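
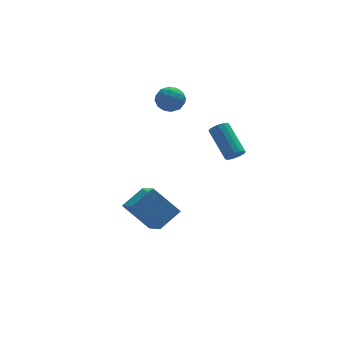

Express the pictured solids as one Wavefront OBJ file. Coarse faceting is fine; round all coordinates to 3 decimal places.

v -2.379 0.65 -5.116
v -2.214 -1.086 -4.021
v -3.673 1.477 -3.612
v -3.508 -0.26 -2.516
v -1.092 1.26 -4.344
v -0.927 -0.477 -3.248
v -2.386 2.086 -2.839
v -2.221 0.35 -1.744
v -1.256 3.728 3.03
v -0.756 4.076 2.363
v -0.044 3.224 3.677
v 0.456 3.572 3.01
v 0.036 4.121 3.593
v -0.713 4.432 3.193
v -0.087 2.868 2.847
v -0.836 3.179 2.447
v -0.033 3.545 2.25
v 0.043 4.319 2.711
v -0.843 2.981 3.329
v -0.767 3.755 3.79
v -1.112 3.946 2.64
v 0.312 3.354 3.4
v 0.065 3.676 3.743
v 0.36 3.881 3.351
v -1.088 4.155 3.128
v -0.793 4.36 2.736
v -0.328 4.386 3.459
v -0.007 2.94 3.304
v 0.288 3.145 2.912
v -1.16 3.419 2.689
v -0.865 3.624 2.297
v -0.472 2.914 2.581
v -0.393 3.839 2.181
v 0.319 3.543 2.561
v 0 3.129 2.465
v -0.44 3.312 2.23
v -0.349 4.294 2.452
v 0.364 3.998 2.832
v 0.117 4.32 3.175
v -0.324 4.503 2.94
v 0.076 3.982 2.385
v -1.164 3.302 3.208
v -0.451 3.006 3.588
v -0.476 2.797 3.1
v -0.917 2.98 2.865
v -1.119 3.757 3.479
v -0.407 3.461 3.859
v -0.36 3.988 3.81
v -0.8 4.171 3.575
v -0.876 3.318 3.655
v 1.497 -2.328 1.894
v 2.048 -2.321 2.076
v 1.614 -0.704 3.327
v 1.063 -0.712 3.146
v 2.042 -2.138 1.838
v 1.608 -0.521 3.089
v 1.89 -2.006 1.615
v 1.456 -0.39 2.866
v 1.633 -1.961 1.467
v 1.198 -0.344 2.718
v 1.339 -2.014 1.433
v 0.905 -0.397 2.684
v 1.088 -2.151 1.524
v 0.654 -0.535 2.775
v 0.946 -2.336 1.713
v 0.512 -0.719 2.964
v 0.952 -2.519 1.951
v 0.518 -0.902 3.202
v 1.104 -2.65 2.174
v 0.67 -1.034 3.425
v 1.362 -2.696 2.322
v 0.927 -1.079 3.573
v 1.655 -2.643 2.356
v 1.221 -1.026 3.607
v 1.906 -2.505 2.265
v 1.472 -0.889 3.516
f 2 4 1
f 5 2 1
f 1 4 3
f 3 5 1
f 2 8 4
f 6 2 5
f 6 8 2
f 4 8 3
f 7 5 3
f 3 8 7
f 7 6 5
f 8 6 7
f 9 46 25
f 46 20 49
f 25 49 14
f 46 49 25
f 9 25 21
f 25 14 26
f 21 26 10
f 25 26 21
f 9 21 30
f 21 10 31
f 30 31 16
f 21 31 30
f 9 30 42
f 30 16 45
f 42 45 19
f 30 45 42
f 9 42 46
f 42 19 50
f 46 50 20
f 42 50 46
f 10 26 37
f 26 14 40
f 37 40 18
f 26 40 37
f 14 49 27
f 49 20 48
f 27 48 13
f 49 48 27
f 20 50 47
f 50 19 43
f 47 43 11
f 50 43 47
f 19 45 44
f 45 16 32
f 44 32 15
f 45 32 44
f 16 31 36
f 31 10 33
f 36 33 17
f 31 33 36
f 12 38 24
f 38 18 39
f 24 39 13
f 38 39 24
f 12 24 22
f 24 13 23
f 22 23 11
f 24 23 22
f 12 22 29
f 22 11 28
f 29 28 15
f 22 28 29
f 12 29 34
f 29 15 35
f 34 35 17
f 29 35 34
f 12 34 38
f 34 17 41
f 38 41 18
f 34 41 38
f 13 39 27
f 39 18 40
f 27 40 14
f 39 40 27
f 11 23 47
f 23 13 48
f 47 48 20
f 23 48 47
f 15 28 44
f 28 11 43
f 44 43 19
f 28 43 44
f 17 35 36
f 35 15 32
f 36 32 16
f 35 32 36
f 18 41 37
f 41 17 33
f 37 33 10
f 41 33 37
f 52 51 55
f 52 55 53
f 53 55 56
f 53 56 54
f 55 51 57
f 55 57 56
f 56 57 58
f 56 58 54
f 57 51 59
f 57 59 58
f 58 59 60
f 58 60 54
f 59 51 61
f 59 61 60
f 60 61 62
f 60 62 54
f 61 51 63
f 61 63 62
f 62 63 64
f 62 64 54
f 63 51 65
f 63 65 64
f 64 65 66
f 64 66 54
f 65 51 67
f 65 67 66
f 66 67 68
f 66 68 54
f 67 51 69
f 67 69 68
f 68 69 70
f 68 70 54
f 69 51 71
f 69 71 70
f 70 71 72
f 70 72 54
f 71 51 73
f 71 73 72
f 72 73 74
f 72 74 54
f 73 51 75
f 73 75 74
f 74 75 76
f 74 76 54
f 75 51 52
f 75 52 76
f 76 52 53
f 76 53 54



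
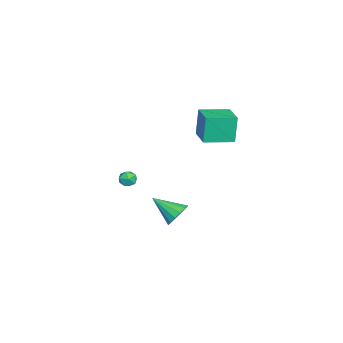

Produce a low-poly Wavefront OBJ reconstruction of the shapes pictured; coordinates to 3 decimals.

v -2.115 1.06 -4.365
v -1.472 1.353 -3.686
v -2.485 -0.66 -3.275
v -1.918 1.543 -3.536
v -2.416 1.605 -3.608
v -2.834 1.52 -3.883
v -3.059 1.312 -4.288
v -3.031 1.037 -4.713
v -2.758 0.768 -5.045
v -2.312 0.577 -5.195
v -1.814 0.515 -5.122
v -1.396 0.6 -4.847
v -1.171 0.808 -4.443
v -1.199 1.083 -4.018
v -2.446 2.071 2.823
v -2.749 2.151 4.717
v -3.273 3.814 2.617
v -3.575 3.894 4.512
v -0.825 2.866 3.048
v -1.127 2.946 4.943
v -1.651 4.609 2.843
v -1.954 4.689 4.737
v -3.434 -1.876 -2.308
v -3.091 -1.826 -1.732
v -2.989 -2.854 -2.488
v -2.646 -2.804 -1.912
v -3.315 -2.878 -1.9
v -3.589 -2.274 -1.788
v -2.491 -2.406 -2.432
v -2.765 -1.802 -2.32
v -2.508 -2.153 -1.808
v -3.017 -2.446 -1.479
v -3.063 -2.234 -2.741
v -3.572 -2.527 -2.412
f 2 1 4
f 2 4 3
f 4 1 5
f 4 5 3
f 5 1 6
f 5 6 3
f 6 1 7
f 6 7 3
f 7 1 8
f 7 8 3
f 8 1 9
f 8 9 3
f 9 1 10
f 9 10 3
f 10 1 11
f 10 11 3
f 11 1 12
f 11 12 3
f 12 1 13
f 12 13 3
f 13 1 14
f 13 14 3
f 14 1 2
f 14 2 3
f 16 18 15
f 19 16 15
f 15 18 17
f 17 19 15
f 16 22 18
f 20 16 19
f 20 22 16
f 18 22 17
f 21 19 17
f 17 22 21
f 21 20 19
f 22 20 21
f 23 34 28
f 23 28 24
f 23 24 30
f 23 30 33
f 23 33 34
f 24 28 32
f 28 34 27
f 34 33 25
f 33 30 29
f 30 24 31
f 26 32 27
f 26 27 25
f 26 25 29
f 26 29 31
f 26 31 32
f 27 32 28
f 25 27 34
f 29 25 33
f 31 29 30
f 32 31 24



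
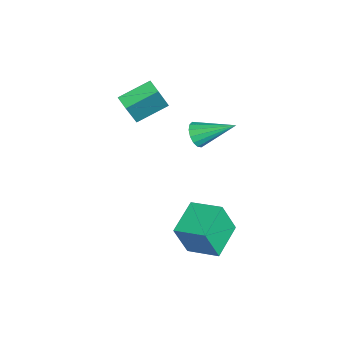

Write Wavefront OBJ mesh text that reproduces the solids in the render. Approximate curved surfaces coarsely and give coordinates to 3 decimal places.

v -1.072 -1.012 -1.017
v -0.771 -1.38 -0.424
v -0.848 0.872 0.037
v -0.465 -1.288 -0.652
v -0.321 -1.122 -0.979
v -0.378 -0.927 -1.316
v -0.621 -0.754 -1.572
v -0.985 -0.651 -1.68
v -1.372 -0.644 -1.611
v -1.679 -0.736 -1.382
v -1.823 -0.901 -1.055
v -1.765 -1.097 -0.719
v -1.522 -1.269 -0.462
v -1.159 -1.373 -0.354
v 2.399 -0.361 -4.538
v 2.666 -0.993 -2.756
v 3.088 1.154 -4.105
v 3.356 0.522 -2.322
v 4.164 -1.022 -5.038
v 4.432 -1.654 -3.255
v 4.854 0.493 -4.604
v 5.121 -0.139 -2.822
v -1.126 -4.287 0.45
v -0.391 -4.707 2.107
v -1.893 -2.822 1.162
v -1.158 -3.243 2.819
v -0.442 -3.837 0.261
v 0.293 -4.258 1.918
v -1.209 -2.373 0.973
v -0.474 -2.793 2.63
f 2 1 4
f 2 4 3
f 4 1 5
f 4 5 3
f 5 1 6
f 5 6 3
f 6 1 7
f 6 7 3
f 7 1 8
f 7 8 3
f 8 1 9
f 8 9 3
f 9 1 10
f 9 10 3
f 10 1 11
f 10 11 3
f 11 1 12
f 11 12 3
f 12 1 13
f 12 13 3
f 13 1 14
f 13 14 3
f 14 1 2
f 14 2 3
f 16 18 15
f 19 16 15
f 15 18 17
f 17 19 15
f 16 22 18
f 20 16 19
f 20 22 16
f 18 22 17
f 21 19 17
f 17 22 21
f 21 20 19
f 22 20 21
f 24 26 23
f 27 24 23
f 23 26 25
f 25 27 23
f 24 30 26
f 28 24 27
f 28 30 24
f 26 30 25
f 29 27 25
f 25 30 29
f 29 28 27
f 30 28 29



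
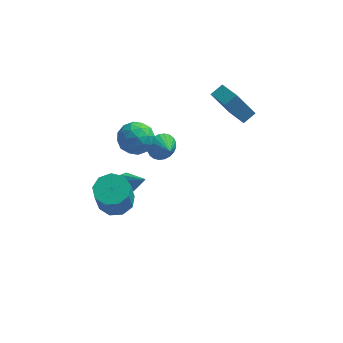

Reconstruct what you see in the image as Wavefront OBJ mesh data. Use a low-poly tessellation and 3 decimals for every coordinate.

v -3.413 -2.686 -0.41
v -2.4 -3.039 -0.536
v -2.454 -3.906 1.464
v -3.467 -3.554 1.59
v -2.397 -2.361 -0.242
v -2.45 -3.229 1.758
v -2.87 -1.836 -0.026
v -2.923 -2.703 1.973
v -3.596 -1.708 0.01
v -3.65 -2.576 2.009
v -4.238 -2.038 -0.15
v -4.291 -2.906 1.849
v -4.493 -2.672 -0.432
v -4.546 -3.539 1.567
v -4.243 -3.312 -0.703
v -4.297 -4.179 1.296
v -3.605 -3.659 -0.837
v -3.659 -4.527 1.162
v -2.878 -3.551 -0.771
v -2.931 -4.419 1.228
v -1.652 3.051 -1.073
v -1.276 3.677 -0.481
v -1.048 2.229 -0.587
v -1.573 3.57 -0.293
v -1.881 3.384 -0.224
v -2.155 3.147 -0.284
v -2.352 2.896 -0.464
v -2.442 2.668 -0.737
v -2.413 2.498 -1.061
v -2.267 2.413 -1.387
v -2.028 2.425 -1.664
v -1.732 2.532 -1.852
v -1.424 2.718 -1.921
v -1.15 2.955 -1.861
v -0.953 3.206 -1.681
v -0.862 3.434 -1.408
v -0.892 3.603 -1.085
v -1.037 3.689 -0.759
v -3.783 0.467 2.67
v -3.304 1.255 1.973
v -2.156 -0.455 2.747
v -1.677 0.333 2.05
v -1.976 0.622 3.13
v -2.981 1.191 3.082
v -2.479 -0.391 1.638
v -3.484 0.178 1.59
v -2.497 0.725 1.335
v -2.186 1.351 2.257
v -3.274 -0.551 2.463
v -2.963 0.075 3.385
v -3.686 0.942 2.314
v -1.774 -0.142 2.406
v -1.95 0.028 3.04
v -1.668 0.491 2.63
v -3.497 0.904 2.966
v -3.215 1.368 2.556
v -2.435 0.995 3.236
v -2.245 -0.568 2.164
v -1.963 -0.104 1.754
v -3.792 0.309 2.09
v -3.51 0.772 1.68
v -3.025 -0.195 1.484
v -2.93 1.093 1.53
v -1.974 0.552 1.576
v -2.445 0.126 1.333
v -3.036 0.461 1.305
v -2.748 1.461 2.072
v -1.791 0.92 2.117
v -1.967 1.089 2.752
v -2.558 1.424 2.723
v -2.274 1.15 1.697
v -3.669 -0.12 2.603
v -2.712 -0.661 2.648
v -2.902 -0.624 1.997
v -3.493 -0.289 1.968
v -3.486 0.248 3.144
v -2.53 -0.293 3.19
v -2.424 0.339 3.415
v -3.015 0.674 3.387
v -3.186 -0.35 3.023
v 2.033 2.889 3.675
v 2.637 3.479 4.11
v 1.043 4.227 3.238
v 1.648 4.816 3.673
v 3.112 3.104 1.887
v 3.717 3.693 2.322
v 2.123 4.441 1.45
v 2.727 5.031 1.885
v -3.499 1.599 -3.457
v -3.18 1.192 -3.957
v -2.281 0.841 -2.063
v -2.95 1.626 -3.922
v -2.977 2.048 -3.669
v -3.249 2.259 -3.316
v -3.637 2.162 -3.03
v -3.961 1.801 -2.943
v -4.069 1.346 -3.096
v -3.91 1.009 -3.418
v -3.559 0.948 -3.759
f 2 1 5
f 2 5 3
f 3 5 6
f 3 6 4
f 5 1 7
f 5 7 6
f 6 7 8
f 6 8 4
f 7 1 9
f 7 9 8
f 8 9 10
f 8 10 4
f 9 1 11
f 9 11 10
f 10 11 12
f 10 12 4
f 11 1 13
f 11 13 12
f 12 13 14
f 12 14 4
f 13 1 15
f 13 15 14
f 14 15 16
f 14 16 4
f 15 1 17
f 15 17 16
f 16 17 18
f 16 18 4
f 17 1 19
f 17 19 18
f 18 19 20
f 18 20 4
f 19 1 2
f 19 2 20
f 20 2 3
f 20 3 4
f 22 21 24
f 22 24 23
f 24 21 25
f 24 25 23
f 25 21 26
f 25 26 23
f 26 21 27
f 26 27 23
f 27 21 28
f 27 28 23
f 28 21 29
f 28 29 23
f 29 21 30
f 29 30 23
f 30 21 31
f 30 31 23
f 31 21 32
f 31 32 23
f 32 21 33
f 32 33 23
f 33 21 34
f 33 34 23
f 34 21 35
f 34 35 23
f 35 21 36
f 35 36 23
f 36 21 37
f 36 37 23
f 37 21 38
f 37 38 23
f 38 21 22
f 38 22 23
f 39 76 55
f 76 50 79
f 55 79 44
f 76 79 55
f 39 55 51
f 55 44 56
f 51 56 40
f 55 56 51
f 39 51 60
f 51 40 61
f 60 61 46
f 51 61 60
f 39 60 72
f 60 46 75
f 72 75 49
f 60 75 72
f 39 72 76
f 72 49 80
f 76 80 50
f 72 80 76
f 40 56 67
f 56 44 70
f 67 70 48
f 56 70 67
f 44 79 57
f 79 50 78
f 57 78 43
f 79 78 57
f 50 80 77
f 80 49 73
f 77 73 41
f 80 73 77
f 49 75 74
f 75 46 62
f 74 62 45
f 75 62 74
f 46 61 66
f 61 40 63
f 66 63 47
f 61 63 66
f 42 68 54
f 68 48 69
f 54 69 43
f 68 69 54
f 42 54 52
f 54 43 53
f 52 53 41
f 54 53 52
f 42 52 59
f 52 41 58
f 59 58 45
f 52 58 59
f 42 59 64
f 59 45 65
f 64 65 47
f 59 65 64
f 42 64 68
f 64 47 71
f 68 71 48
f 64 71 68
f 43 69 57
f 69 48 70
f 57 70 44
f 69 70 57
f 41 53 77
f 53 43 78
f 77 78 50
f 53 78 77
f 45 58 74
f 58 41 73
f 74 73 49
f 58 73 74
f 47 65 66
f 65 45 62
f 66 62 46
f 65 62 66
f 48 71 67
f 71 47 63
f 67 63 40
f 71 63 67
f 82 84 81
f 85 82 81
f 81 84 83
f 83 85 81
f 82 88 84
f 86 82 85
f 86 88 82
f 84 88 83
f 87 85 83
f 83 88 87
f 87 86 85
f 88 86 87
f 90 89 92
f 90 92 91
f 92 89 93
f 92 93 91
f 93 89 94
f 93 94 91
f 94 89 95
f 94 95 91
f 95 89 96
f 95 96 91
f 96 89 97
f 96 97 91
f 97 89 98
f 97 98 91
f 98 89 99
f 98 99 91
f 99 89 90
f 99 90 91



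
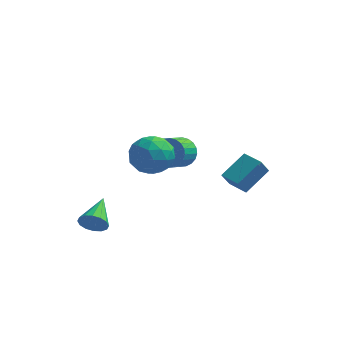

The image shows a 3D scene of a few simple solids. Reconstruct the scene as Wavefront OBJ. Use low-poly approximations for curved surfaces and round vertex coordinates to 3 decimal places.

v -3.653 -3.316 -3.318
v -3.314 -3.093 -3.985
v -3.647 -1.544 -2.722
v -3.711 -3.068 -4.055
v -4.092 -3.109 -3.929
v -4.356 -3.206 -3.639
v -4.431 -3.332 -3.263
v -4.297 -3.454 -2.901
v -3.991 -3.539 -2.652
v -3.595 -3.564 -2.581
v -3.214 -3.523 -2.708
v -2.95 -3.426 -2.998
v -2.875 -3.3 -3.374
v -3.008 -3.178 -3.735
v 1.5 1.646 -2.317
v 2.379 2.877 -1.378
v 1.824 2.083 -3.192
v 2.702 3.313 -2.253
v 2.498 0.927 -2.307
v 3.376 2.157 -1.368
v 2.821 1.363 -3.182
v 3.7 2.594 -2.243
v -0.477 1.355 -0.741
v 0.098 1.506 -0.065
v -0.268 0.476 0.476
v -0.843 0.325 -0.199
v -0.19 1.67 0.052
v -0.555 0.64 0.593
v -0.521 1.786 0.048
v -0.887 0.755 0.59
v -0.846 1.836 -0.075
v -1.212 0.806 0.466
v -1.115 1.813 -0.3
v -1.48 0.783 0.241
v -1.286 1.72 -0.592
v -1.652 0.69 -0.051
v -1.335 1.572 -0.907
v -1.7 0.542 -0.365
v -1.253 1.391 -1.196
v -1.618 0.36 -0.655
v -1.052 1.204 -1.416
v -1.418 0.174 -0.875
v -0.765 1.04 -1.533
v -1.13 0.01 -0.992
v -0.433 0.925 -1.53
v -0.799 -0.106 -0.988
v -0.108 0.874 -1.406
v -0.474 -0.156 -0.865
v 0.16 0.897 -1.181
v -0.205 -0.133 -0.64
v 0.332 0.99 -0.889
v -0.034 -0.04 -0.348
v 0.38 1.138 -0.575
v 0.015 0.108 -0.033
v 0.298 1.32 -0.285
v -0.067 0.289 0.256
v -2.02 -2.064 0.732
v -1.058 -1.437 0.427
v -1.002 -2.963 2.093
v -0.04 -2.336 1.788
v -0.96 -1.797 2.313
v -1.589 -1.241 1.472
v -0.471 -3.159 1.048
v -1.1 -2.603 0.207
v -0.101 -2.113 0.623
v -0.403 -1.271 1.405
v -1.657 -3.129 1.115
v -1.959 -2.287 1.897
v -1.628 -1.672 0.46
v -0.432 -2.728 2.06
v -0.973 -2.412 2.369
v -0.407 -2.043 2.19
v -1.94 -1.556 1.074
v -1.375 -1.188 0.895
v -1.317 -1.399 2.004
v -0.685 -3.212 1.625
v -0.12 -2.844 1.446
v -1.653 -2.357 0.33
v -1.087 -1.988 0.151
v -0.743 -3.001 0.516
v -0.5 -1.7 0.396
v 0.098 -2.229 1.196
v -0.155 -2.713 0.761
v -0.525 -2.386 0.266
v -0.678 -1.205 0.856
v -0.08 -1.734 1.656
v -0.62 -1.417 1.964
v -0.99 -1.09 1.47
v -0.115 -1.603 0.971
v -1.98 -2.666 0.864
v -1.382 -3.195 1.664
v -1.07 -3.31 1.05
v -1.44 -2.983 0.556
v -2.158 -2.171 1.324
v -1.56 -2.7 2.124
v -1.535 -2.014 2.254
v -1.905 -1.687 1.759
v -1.945 -2.797 1.549
f 2 1 4
f 2 4 3
f 4 1 5
f 4 5 3
f 5 1 6
f 5 6 3
f 6 1 7
f 6 7 3
f 7 1 8
f 7 8 3
f 8 1 9
f 8 9 3
f 9 1 10
f 9 10 3
f 10 1 11
f 10 11 3
f 11 1 12
f 11 12 3
f 12 1 13
f 12 13 3
f 13 1 14
f 13 14 3
f 14 1 2
f 14 2 3
f 16 18 15
f 19 16 15
f 15 18 17
f 17 19 15
f 16 22 18
f 20 16 19
f 20 22 16
f 18 22 17
f 21 19 17
f 17 22 21
f 21 20 19
f 22 20 21
f 24 23 27
f 24 27 25
f 25 27 28
f 25 28 26
f 27 23 29
f 27 29 28
f 28 29 30
f 28 30 26
f 29 23 31
f 29 31 30
f 30 31 32
f 30 32 26
f 31 23 33
f 31 33 32
f 32 33 34
f 32 34 26
f 33 23 35
f 33 35 34
f 34 35 36
f 34 36 26
f 35 23 37
f 35 37 36
f 36 37 38
f 36 38 26
f 37 23 39
f 37 39 38
f 38 39 40
f 38 40 26
f 39 23 41
f 39 41 40
f 40 41 42
f 40 42 26
f 41 23 43
f 41 43 42
f 42 43 44
f 42 44 26
f 43 23 45
f 43 45 44
f 44 45 46
f 44 46 26
f 45 23 47
f 45 47 46
f 46 47 48
f 46 48 26
f 47 23 49
f 47 49 48
f 48 49 50
f 48 50 26
f 49 23 51
f 49 51 50
f 50 51 52
f 50 52 26
f 51 23 53
f 51 53 52
f 52 53 54
f 52 54 26
f 53 23 55
f 53 55 54
f 54 55 56
f 54 56 26
f 55 23 24
f 55 24 56
f 56 24 25
f 56 25 26
f 57 94 73
f 94 68 97
f 73 97 62
f 94 97 73
f 57 73 69
f 73 62 74
f 69 74 58
f 73 74 69
f 57 69 78
f 69 58 79
f 78 79 64
f 69 79 78
f 57 78 90
f 78 64 93
f 90 93 67
f 78 93 90
f 57 90 94
f 90 67 98
f 94 98 68
f 90 98 94
f 58 74 85
f 74 62 88
f 85 88 66
f 74 88 85
f 62 97 75
f 97 68 96
f 75 96 61
f 97 96 75
f 68 98 95
f 98 67 91
f 95 91 59
f 98 91 95
f 67 93 92
f 93 64 80
f 92 80 63
f 93 80 92
f 64 79 84
f 79 58 81
f 84 81 65
f 79 81 84
f 60 86 72
f 86 66 87
f 72 87 61
f 86 87 72
f 60 72 70
f 72 61 71
f 70 71 59
f 72 71 70
f 60 70 77
f 70 59 76
f 77 76 63
f 70 76 77
f 60 77 82
f 77 63 83
f 82 83 65
f 77 83 82
f 60 82 86
f 82 65 89
f 86 89 66
f 82 89 86
f 61 87 75
f 87 66 88
f 75 88 62
f 87 88 75
f 59 71 95
f 71 61 96
f 95 96 68
f 71 96 95
f 63 76 92
f 76 59 91
f 92 91 67
f 76 91 92
f 65 83 84
f 83 63 80
f 84 80 64
f 83 80 84
f 66 89 85
f 89 65 81
f 85 81 58
f 89 81 85



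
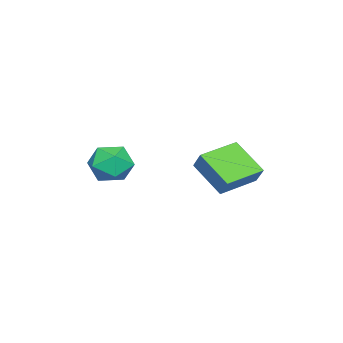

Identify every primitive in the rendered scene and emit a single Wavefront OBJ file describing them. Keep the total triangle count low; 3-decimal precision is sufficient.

v 1.492 3.526 -5.088
v 0.845 2.079 -3.969
v -0.155 4.459 -4.833
v -0.801 3.013 -3.714
v 1.881 3.987 -4.266
v 1.235 2.541 -3.147
v 0.235 4.921 -4.011
v -0.412 3.474 -2.892
v 1.47 -0.52 -3.907
v 2.315 0.112 -3.663
v 2.505 -1.932 -3.837
v 3.35 -1.3 -3.593
v 2.55 -1.436 -2.876
v 1.91 -0.563 -2.919
v 2.91 -1.257 -4.581
v 2.27 -0.384 -4.624
v 3.205 -0.343 -4.079
v 2.982 -0.454 -3.025
v 1.838 -1.366 -4.475
v 1.615 -1.477 -3.421
f 2 4 1
f 5 2 1
f 1 4 3
f 3 5 1
f 2 8 4
f 6 2 5
f 6 8 2
f 4 8 3
f 7 5 3
f 3 8 7
f 7 6 5
f 8 6 7
f 9 20 14
f 9 14 10
f 9 10 16
f 9 16 19
f 9 19 20
f 10 14 18
f 14 20 13
f 20 19 11
f 19 16 15
f 16 10 17
f 12 18 13
f 12 13 11
f 12 11 15
f 12 15 17
f 12 17 18
f 13 18 14
f 11 13 20
f 15 11 19
f 17 15 16
f 18 17 10



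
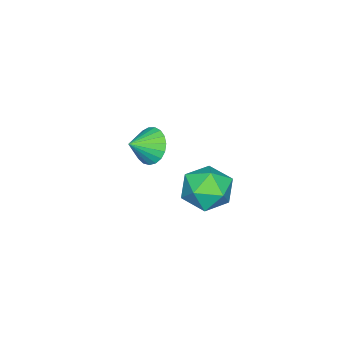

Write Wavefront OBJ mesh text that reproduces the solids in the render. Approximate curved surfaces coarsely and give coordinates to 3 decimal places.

v -3.996 -2.079 0.473
v -3.507 -2.162 -0.384
v -3.004 -2.581 1.087
v -3.395 -1.786 -0.258
v -3.387 -1.462 -0.005
v -3.485 -1.243 0.33
v -3.67 -1.17 0.69
v -3.912 -1.253 1.012
v -4.169 -1.48 1.241
v -4.395 -1.81 1.337
v -4.553 -2.186 1.284
v -4.614 -2.544 1.09
v -4.568 -2.822 0.79
v -4.424 -2.971 0.434
v -4.205 -2.966 0.086
v -3.95 -2.808 -0.196
v -3.703 -2.523 -0.362
v 0.511 3.911 3.039
v 0.905 3.307 2.108
v -0.785 2.553 3.372
v -0.391 1.949 2.441
v 0.282 2.054 3.402
v 1.082 2.893 3.196
v -0.962 2.967 2.284
v -0.162 3.806 2.078
v -0.006 2.724 1.641
v 0.763 2.159 2.332
v -0.643 3.701 3.148
v 0.126 3.136 3.839
f 2 1 4
f 2 4 3
f 4 1 5
f 4 5 3
f 5 1 6
f 5 6 3
f 6 1 7
f 6 7 3
f 7 1 8
f 7 8 3
f 8 1 9
f 8 9 3
f 9 1 10
f 9 10 3
f 10 1 11
f 10 11 3
f 11 1 12
f 11 12 3
f 12 1 13
f 12 13 3
f 13 1 14
f 13 14 3
f 14 1 15
f 14 15 3
f 15 1 16
f 15 16 3
f 16 1 17
f 16 17 3
f 17 1 2
f 17 2 3
f 18 29 23
f 18 23 19
f 18 19 25
f 18 25 28
f 18 28 29
f 19 23 27
f 23 29 22
f 29 28 20
f 28 25 24
f 25 19 26
f 21 27 22
f 21 22 20
f 21 20 24
f 21 24 26
f 21 26 27
f 22 27 23
f 20 22 29
f 24 20 28
f 26 24 25
f 27 26 19



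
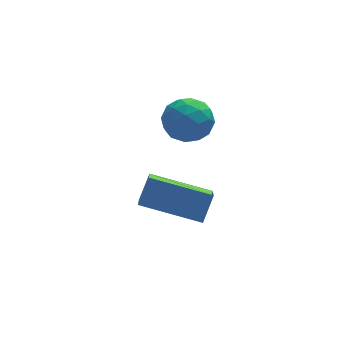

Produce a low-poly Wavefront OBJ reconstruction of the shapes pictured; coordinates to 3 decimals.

v -0.627 -1.747 1.681
v 0.205 -1.575 1.747
v -0.425 -2.965 2.293
v 0.407 -2.793 2.359
v -0.157 -2.355 2.824
v -0.281 -1.603 2.446
v 0.061 -2.937 1.594
v -0.063 -2.185 1.216
v 0.63 -2.311 1.694
v 0.495 -1.952 2.454
v -0.715 -2.588 1.586
v -0.85 -2.229 2.346
v -0.229 -1.554 1.66
v 0.009 -2.986 2.38
v -0.323 -2.728 2.653
v 0.166 -2.628 2.692
v -0.514 -1.57 2.071
v -0.026 -1.469 2.11
v -0.238 -1.928 2.743
v -0.194 -3.071 1.93
v 0.294 -2.97 1.969
v -0.386 -1.912 1.348
v 0.103 -1.812 1.387
v 0.018 -2.612 1.297
v 0.51 -1.886 1.668
v 0.629 -2.602 2.028
v 0.426 -2.687 1.578
v 0.352 -2.244 1.356
v 0.431 -1.675 2.114
v 0.55 -2.39 2.474
v 0.218 -2.133 2.748
v 0.145 -1.691 2.525
v 0.681 -2.107 2.083
v -0.77 -2.15 1.566
v -0.651 -2.865 1.926
v -0.365 -2.849 1.515
v -0.438 -2.407 1.292
v -0.849 -1.938 2.012
v -0.73 -2.654 2.372
v -0.572 -2.296 2.684
v -0.646 -1.853 2.462
v -0.901 -2.433 1.957
v -1.587 -2.05 -1.655
v -1.894 -3.19 -0.814
v -1.131 -1.591 -0.866
v -1.438 -2.731 -0.025
v 0.178 -2.909 -2.175
v -0.129 -4.049 -1.334
v 0.634 -2.45 -1.386
v 0.327 -3.59 -0.545
f 1 38 17
f 38 12 41
f 17 41 6
f 38 41 17
f 1 17 13
f 17 6 18
f 13 18 2
f 17 18 13
f 1 13 22
f 13 2 23
f 22 23 8
f 13 23 22
f 1 22 34
f 22 8 37
f 34 37 11
f 22 37 34
f 1 34 38
f 34 11 42
f 38 42 12
f 34 42 38
f 2 18 29
f 18 6 32
f 29 32 10
f 18 32 29
f 6 41 19
f 41 12 40
f 19 40 5
f 41 40 19
f 12 42 39
f 42 11 35
f 39 35 3
f 42 35 39
f 11 37 36
f 37 8 24
f 36 24 7
f 37 24 36
f 8 23 28
f 23 2 25
f 28 25 9
f 23 25 28
f 4 30 16
f 30 10 31
f 16 31 5
f 30 31 16
f 4 16 14
f 16 5 15
f 14 15 3
f 16 15 14
f 4 14 21
f 14 3 20
f 21 20 7
f 14 20 21
f 4 21 26
f 21 7 27
f 26 27 9
f 21 27 26
f 4 26 30
f 26 9 33
f 30 33 10
f 26 33 30
f 5 31 19
f 31 10 32
f 19 32 6
f 31 32 19
f 3 15 39
f 15 5 40
f 39 40 12
f 15 40 39
f 7 20 36
f 20 3 35
f 36 35 11
f 20 35 36
f 9 27 28
f 27 7 24
f 28 24 8
f 27 24 28
f 10 33 29
f 33 9 25
f 29 25 2
f 33 25 29
f 44 46 43
f 47 44 43
f 43 46 45
f 45 47 43
f 44 50 46
f 48 44 47
f 48 50 44
f 46 50 45
f 49 47 45
f 45 50 49
f 49 48 47
f 50 48 49



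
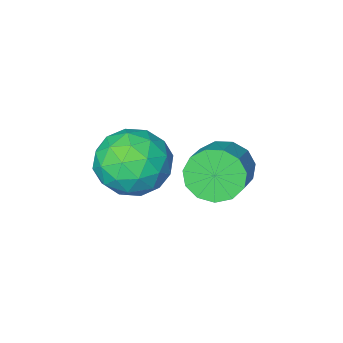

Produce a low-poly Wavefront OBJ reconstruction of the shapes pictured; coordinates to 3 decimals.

v 1.297 -0.079 -0.582
v 1.972 -0.162 0.327
v 0.248 -1.438 0.073
v 0.923 -1.521 0.982
v 0.265 -0.605 0.844
v 0.914 0.235 0.439
v 1.306 -1.835 -0.039
v 1.955 -0.995 -0.444
v 1.977 -1.247 0.663
v 1.334 -0.487 1.209
v 0.886 -1.113 -0.809
v 0.243 -0.353 -0.263
v 1.727 -0.002 -0.185
v 0.493 -1.598 0.585
v 0.107 -1.06 0.504
v 0.503 -1.109 1.039
v 1.105 0.232 -0.119
v 1.502 0.183 0.415
v 0.499 -0.077 0.719
v 0.718 -1.783 -0.015
v 1.115 -1.832 0.519
v 1.717 -0.491 -0.639
v 2.113 -0.54 -0.104
v 1.721 -1.523 -0.319
v 2.127 -0.688 0.547
v 1.51 -1.486 0.932
v 1.735 -1.671 0.331
v 2.116 -1.178 0.093
v 1.749 -0.241 0.868
v 1.132 -1.039 1.253
v 0.745 -0.501 1.172
v 1.127 -0.008 0.934
v 1.752 -0.879 1.065
v 1.088 -0.561 -0.853
v 0.471 -1.359 -0.468
v 1.093 -1.592 -0.534
v 1.475 -1.099 -0.772
v 0.71 -0.114 -0.532
v 0.093 -0.912 -0.147
v 0.104 -0.422 0.307
v 0.485 0.071 0.069
v 0.468 -0.721 -0.665
v -0.541 1.054 0.65
v 0.105 0.697 0.269
v 0.907 1.51 0.869
v 0.261 1.866 1.25
v -0.038 1.044 -0.01
v 0.764 1.857 0.59
v -0.341 1.394 -0.08
v 0.462 2.207 0.52
v -0.707 1.636 0.082
v 0.095 2.449 0.682
v -1.02 1.693 0.425
v -0.218 2.506 1.025
v -1.182 1.547 0.839
v -0.379 2.359 1.439
v -1.14 1.244 1.193
v -0.337 2.057 1.793
v -0.908 0.881 1.374
v -0.105 1.694 1.974
v -0.559 0.573 1.326
v 0.243 1.385 1.926
v -0.205 0.417 1.063
v 0.597 1.23 1.663
v 0.042 0.464 0.669
v 0.845 1.276 1.269
f 1 38 17
f 38 12 41
f 17 41 6
f 38 41 17
f 1 17 13
f 17 6 18
f 13 18 2
f 17 18 13
f 1 13 22
f 13 2 23
f 22 23 8
f 13 23 22
f 1 22 34
f 22 8 37
f 34 37 11
f 22 37 34
f 1 34 38
f 34 11 42
f 38 42 12
f 34 42 38
f 2 18 29
f 18 6 32
f 29 32 10
f 18 32 29
f 6 41 19
f 41 12 40
f 19 40 5
f 41 40 19
f 12 42 39
f 42 11 35
f 39 35 3
f 42 35 39
f 11 37 36
f 37 8 24
f 36 24 7
f 37 24 36
f 8 23 28
f 23 2 25
f 28 25 9
f 23 25 28
f 4 30 16
f 30 10 31
f 16 31 5
f 30 31 16
f 4 16 14
f 16 5 15
f 14 15 3
f 16 15 14
f 4 14 21
f 14 3 20
f 21 20 7
f 14 20 21
f 4 21 26
f 21 7 27
f 26 27 9
f 21 27 26
f 4 26 30
f 26 9 33
f 30 33 10
f 26 33 30
f 5 31 19
f 31 10 32
f 19 32 6
f 31 32 19
f 3 15 39
f 15 5 40
f 39 40 12
f 15 40 39
f 7 20 36
f 20 3 35
f 36 35 11
f 20 35 36
f 9 27 28
f 27 7 24
f 28 24 8
f 27 24 28
f 10 33 29
f 33 9 25
f 29 25 2
f 33 25 29
f 44 43 47
f 44 47 45
f 45 47 48
f 45 48 46
f 47 43 49
f 47 49 48
f 48 49 50
f 48 50 46
f 49 43 51
f 49 51 50
f 50 51 52
f 50 52 46
f 51 43 53
f 51 53 52
f 52 53 54
f 52 54 46
f 53 43 55
f 53 55 54
f 54 55 56
f 54 56 46
f 55 43 57
f 55 57 56
f 56 57 58
f 56 58 46
f 57 43 59
f 57 59 58
f 58 59 60
f 58 60 46
f 59 43 61
f 59 61 60
f 60 61 62
f 60 62 46
f 61 43 63
f 61 63 62
f 62 63 64
f 62 64 46
f 63 43 65
f 63 65 64
f 64 65 66
f 64 66 46
f 65 43 44
f 65 44 66
f 66 44 45
f 66 45 46



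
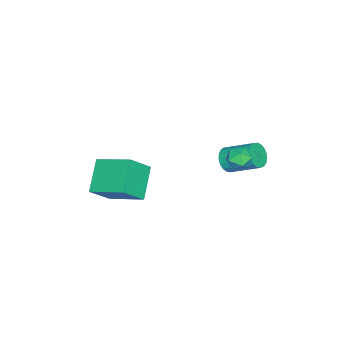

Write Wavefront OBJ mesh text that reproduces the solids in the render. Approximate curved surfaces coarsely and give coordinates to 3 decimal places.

v 0.383 -3.655 -2.44
v 0.621 -1.819 -1.657
v 1.849 -3.385 -3.519
v 2.087 -1.549 -2.735
v 1.313 -4.251 -1.325
v 1.551 -2.415 -0.541
v 2.779 -3.981 -2.403
v 3.017 -2.145 -1.62
v -0.425 1.573 -0.846
v -0.139 1.249 -0.308
v -0.09 2.743 0.565
v -0.375 3.067 0.026
v 0.091 1.33 -0.458
v 0.141 2.823 0.414
v 0.233 1.452 -0.676
v 0.282 2.945 0.197
v 0.261 1.596 -0.923
v 0.31 3.089 -0.05
v 0.17 1.735 -1.156
v 0.219 3.228 -0.284
v -0.023 1.847 -1.337
v 0.026 3.34 -0.464
v -0.286 1.911 -1.432
v -0.237 3.404 -0.559
v -0.573 1.917 -1.426
v -0.524 3.41 -0.553
v -0.834 1.864 -1.32
v -0.785 3.357 -0.447
v -1.024 1.76 -1.132
v -0.975 3.253 -0.259
v -1.111 1.624 -0.894
v -1.062 3.117 -0.022
v -1.079 1.48 -0.649
v -1.03 2.973 0.224
v -0.934 1.351 -0.437
v -0.885 2.844 0.435
v -0.7 1.261 -0.296
v -0.651 2.754 0.576
v -0.419 1.225 -0.251
v -0.37 2.718 0.622
v 0.836 3.064 0.961
v 1.435 3.211 0.69
v 1.305 2.309 1.59
v 1.904 2.456 1.319
v 1.598 2.901 1.721
v 1.308 3.367 1.332
v 1.432 2.153 0.948
v 1.142 2.619 0.559
v 1.803 2.647 0.682
v 1.906 3.11 1.16
v 0.834 2.41 1.12
v 0.937 2.873 1.598
f 2 4 1
f 5 2 1
f 1 4 3
f 3 5 1
f 2 8 4
f 6 2 5
f 6 8 2
f 4 8 3
f 7 5 3
f 3 8 7
f 7 6 5
f 8 6 7
f 10 9 13
f 10 13 11
f 11 13 14
f 11 14 12
f 13 9 15
f 13 15 14
f 14 15 16
f 14 16 12
f 15 9 17
f 15 17 16
f 16 17 18
f 16 18 12
f 17 9 19
f 17 19 18
f 18 19 20
f 18 20 12
f 19 9 21
f 19 21 20
f 20 21 22
f 20 22 12
f 21 9 23
f 21 23 22
f 22 23 24
f 22 24 12
f 23 9 25
f 23 25 24
f 24 25 26
f 24 26 12
f 25 9 27
f 25 27 26
f 26 27 28
f 26 28 12
f 27 9 29
f 27 29 28
f 28 29 30
f 28 30 12
f 29 9 31
f 29 31 30
f 30 31 32
f 30 32 12
f 31 9 33
f 31 33 32
f 32 33 34
f 32 34 12
f 33 9 35
f 33 35 34
f 34 35 36
f 34 36 12
f 35 9 37
f 35 37 36
f 36 37 38
f 36 38 12
f 37 9 39
f 37 39 38
f 38 39 40
f 38 40 12
f 39 9 10
f 39 10 40
f 40 10 11
f 40 11 12
f 41 52 46
f 41 46 42
f 41 42 48
f 41 48 51
f 41 51 52
f 42 46 50
f 46 52 45
f 52 51 43
f 51 48 47
f 48 42 49
f 44 50 45
f 44 45 43
f 44 43 47
f 44 47 49
f 44 49 50
f 45 50 46
f 43 45 52
f 47 43 51
f 49 47 48
f 50 49 42



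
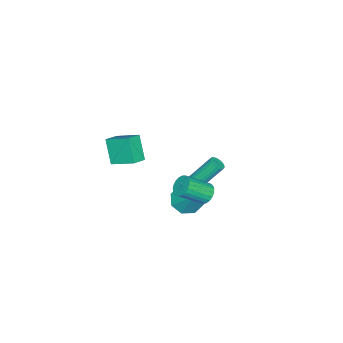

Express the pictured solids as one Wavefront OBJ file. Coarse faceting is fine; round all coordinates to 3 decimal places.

v -2.444 1.355 -3.555
v -2.187 1.767 -3.71
v -2.919 2.858 -2.02
v -3.176 2.445 -1.865
v -2.362 1.793 -3.802
v -3.094 2.884 -2.113
v -2.549 1.752 -3.857
v -3.28 2.843 -2.167
v -2.72 1.651 -3.865
v -3.452 2.742 -2.176
v -2.849 1.504 -3.827
v -3.581 2.595 -2.137
v -2.916 1.335 -3.747
v -3.648 2.426 -2.057
v -2.912 1.169 -3.637
v -3.644 2.26 -1.948
v -2.836 1.031 -3.515
v -3.568 2.122 -1.826
v -2.701 0.942 -3.4
v -3.433 2.033 -1.71
v -2.526 0.916 -3.307
v -3.258 2.007 -1.618
v -2.34 0.957 -3.253
v -3.071 2.048 -1.563
v -2.168 1.058 -3.244
v -2.9 2.149 -1.555
v -2.039 1.205 -3.283
v -2.771 2.296 -1.593
v -1.972 1.374 -3.363
v -2.704 2.465 -1.673
v -1.976 1.54 -3.472
v -2.708 2.631 -1.783
v -2.052 1.678 -3.594
v -2.784 2.769 -1.905
v 0.452 3.567 -1.216
v 0.699 3.222 -1.772
v 1.696 2.208 -0.701
v 1.448 2.553 -0.144
v 0.891 3.439 -1.745
v 1.888 2.426 -0.674
v 1.007 3.678 -1.627
v 2.004 2.665 -0.555
v 1.027 3.898 -1.437
v 2.024 2.885 -0.366
v 0.947 4.061 -1.209
v 1.944 3.048 -0.138
v 0.782 4.138 -0.983
v 1.779 3.125 0.089
v 0.56 4.116 -0.796
v 1.556 3.103 0.275
v 0.318 4 -0.682
v 1.315 2.986 0.389
v 0.1 3.808 -0.661
v 1.097 2.795 0.411
v -0.057 3.575 -0.735
v 0.94 2.562 0.337
v -0.126 3.34 -0.892
v 0.87 2.327 0.179
v -0.096 3.145 -1.106
v 0.901 2.131 -0.034
v 0.029 3.022 -1.338
v 1.026 2.009 -0.267
v 0.228 2.994 -1.549
v 1.224 1.98 -0.478
v 0.465 3.064 -1.703
v 1.461 2.051 -0.631
v 3.561 -0.885 4.081
v 3.608 0.544 4.798
v 2.699 -0.706 3.78
v 2.747 0.724 4.497
v 4.173 -0.224 2.723
v 4.221 1.206 3.44
v 3.312 -0.044 2.422
v 3.359 1.385 3.139
v -0.979 1.667 -3.736
v -0.169 1.719 -4.337
v -0.161 2.493 -2.564
v -0.645 2.321 -4.429
v -1.317 2.54 -4.115
v -1.79 2.247 -3.579
v -1.788 1.615 -3.134
v -1.312 1.013 -3.042
v -0.641 0.794 -3.356
v -0.167 1.087 -3.893
f 2 1 5
f 2 5 3
f 3 5 6
f 3 6 4
f 5 1 7
f 5 7 6
f 6 7 8
f 6 8 4
f 7 1 9
f 7 9 8
f 8 9 10
f 8 10 4
f 9 1 11
f 9 11 10
f 10 11 12
f 10 12 4
f 11 1 13
f 11 13 12
f 12 13 14
f 12 14 4
f 13 1 15
f 13 15 14
f 14 15 16
f 14 16 4
f 15 1 17
f 15 17 16
f 16 17 18
f 16 18 4
f 17 1 19
f 17 19 18
f 18 19 20
f 18 20 4
f 19 1 21
f 19 21 20
f 20 21 22
f 20 22 4
f 21 1 23
f 21 23 22
f 22 23 24
f 22 24 4
f 23 1 25
f 23 25 24
f 24 25 26
f 24 26 4
f 25 1 27
f 25 27 26
f 26 27 28
f 26 28 4
f 27 1 29
f 27 29 28
f 28 29 30
f 28 30 4
f 29 1 31
f 29 31 30
f 30 31 32
f 30 32 4
f 31 1 33
f 31 33 32
f 32 33 34
f 32 34 4
f 33 1 2
f 33 2 34
f 34 2 3
f 34 3 4
f 36 35 39
f 36 39 37
f 37 39 40
f 37 40 38
f 39 35 41
f 39 41 40
f 40 41 42
f 40 42 38
f 41 35 43
f 41 43 42
f 42 43 44
f 42 44 38
f 43 35 45
f 43 45 44
f 44 45 46
f 44 46 38
f 45 35 47
f 45 47 46
f 46 47 48
f 46 48 38
f 47 35 49
f 47 49 48
f 48 49 50
f 48 50 38
f 49 35 51
f 49 51 50
f 50 51 52
f 50 52 38
f 51 35 53
f 51 53 52
f 52 53 54
f 52 54 38
f 53 35 55
f 53 55 54
f 54 55 56
f 54 56 38
f 55 35 57
f 55 57 56
f 56 57 58
f 56 58 38
f 57 35 59
f 57 59 58
f 58 59 60
f 58 60 38
f 59 35 61
f 59 61 60
f 60 61 62
f 60 62 38
f 61 35 63
f 61 63 62
f 62 63 64
f 62 64 38
f 63 35 65
f 63 65 64
f 64 65 66
f 64 66 38
f 65 35 36
f 65 36 66
f 66 36 37
f 66 37 38
f 68 70 67
f 71 68 67
f 67 70 69
f 69 71 67
f 68 74 70
f 72 68 71
f 72 74 68
f 70 74 69
f 73 71 69
f 69 74 73
f 73 72 71
f 74 72 73
f 76 75 78
f 76 78 77
f 78 75 79
f 78 79 77
f 79 75 80
f 79 80 77
f 80 75 81
f 80 81 77
f 81 75 82
f 81 82 77
f 82 75 83
f 82 83 77
f 83 75 84
f 83 84 77
f 84 75 76
f 84 76 77



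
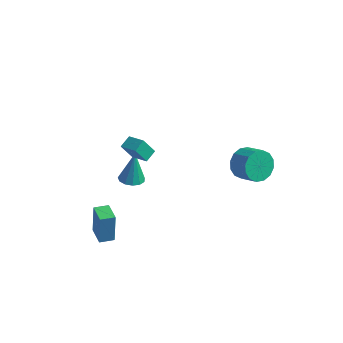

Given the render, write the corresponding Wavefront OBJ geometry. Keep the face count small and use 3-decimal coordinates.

v -1.344 -2.647 3.076
v -1.823 -3.037 4.104
v -1.272 -1.905 3.391
v -1.751 -2.294 4.42
v -0.249 -2.926 3.48
v -0.728 -3.315 4.509
v -0.177 -2.183 3.796
v -0.656 -2.573 4.824
v -3.283 -3.893 -3.688
v -3.335 -3.651 -1.794
v -2.705 -3.22 -3.758
v -2.757 -2.979 -1.864
v -2.303 -4.721 -3.556
v -2.355 -4.48 -1.662
v -1.725 -4.049 -3.626
v -1.777 -3.807 -1.732
v -3.407 0.417 -2.686
v -2.634 0.58 -2.719
v -3.413 0.863 -0.654
v -2.847 0.962 -2.804
v -3.237 1.171 -2.851
v -3.681 1.14 -2.845
v -4.038 0.88 -2.79
v -4.194 0.473 -2.701
v -4.101 0.048 -2.607
v -3.787 -0.26 -2.539
v -3.352 -0.353 -2.517
v -2.934 -0.201 -2.549
v -2.667 0.146 -2.624
v 2.215 3.654 -1.029
v 2.752 3.97 -1.898
v 3.923 3.623 -1.3
v 3.385 3.306 -0.431
v 2.722 4.42 -1.577
v 3.893 4.073 -0.979
v 2.555 4.665 -1.108
v 3.726 4.317 -0.51
v 2.298 4.639 -0.619
v 3.469 4.291 -0.021
v 2.018 4.348 -0.239
v 3.188 4.001 0.359
v 1.79 3.872 -0.071
v 2.961 3.524 0.527
v 1.677 3.337 -0.16
v 2.848 2.99 0.438
v 1.707 2.887 -0.481
v 2.878 2.54 0.117
v 1.874 2.643 -0.95
v 3.045 2.295 -0.352
v 2.131 2.669 -1.439
v 3.302 2.321 -0.841
v 2.412 2.959 -1.819
v 3.582 2.612 -1.221
v 2.639 3.436 -1.987
v 3.81 3.088 -1.389
f 2 4 1
f 5 2 1
f 1 4 3
f 3 5 1
f 2 8 4
f 6 2 5
f 6 8 2
f 4 8 3
f 7 5 3
f 3 8 7
f 7 6 5
f 8 6 7
f 10 12 9
f 13 10 9
f 9 12 11
f 11 13 9
f 10 16 12
f 14 10 13
f 14 16 10
f 12 16 11
f 15 13 11
f 11 16 15
f 15 14 13
f 16 14 15
f 18 17 20
f 18 20 19
f 20 17 21
f 20 21 19
f 21 17 22
f 21 22 19
f 22 17 23
f 22 23 19
f 23 17 24
f 23 24 19
f 24 17 25
f 24 25 19
f 25 17 26
f 25 26 19
f 26 17 27
f 26 27 19
f 27 17 28
f 27 28 19
f 28 17 29
f 28 29 19
f 29 17 18
f 29 18 19
f 31 30 34
f 31 34 32
f 32 34 35
f 32 35 33
f 34 30 36
f 34 36 35
f 35 36 37
f 35 37 33
f 36 30 38
f 36 38 37
f 37 38 39
f 37 39 33
f 38 30 40
f 38 40 39
f 39 40 41
f 39 41 33
f 40 30 42
f 40 42 41
f 41 42 43
f 41 43 33
f 42 30 44
f 42 44 43
f 43 44 45
f 43 45 33
f 44 30 46
f 44 46 45
f 45 46 47
f 45 47 33
f 46 30 48
f 46 48 47
f 47 48 49
f 47 49 33
f 48 30 50
f 48 50 49
f 49 50 51
f 49 51 33
f 50 30 52
f 50 52 51
f 51 52 53
f 51 53 33
f 52 30 54
f 52 54 53
f 53 54 55
f 53 55 33
f 54 30 31
f 54 31 55
f 55 31 32
f 55 32 33



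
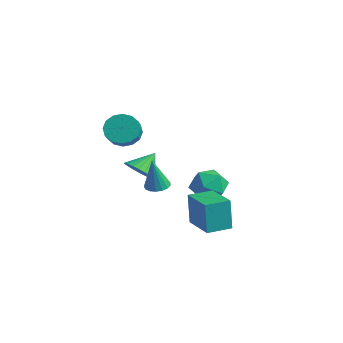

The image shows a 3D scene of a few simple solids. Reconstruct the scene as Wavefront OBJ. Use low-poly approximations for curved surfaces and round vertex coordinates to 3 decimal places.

v 1.308 -3.417 0.316
v 2.036 -3.288 0.338
v 1.312 -3.783 2.384
v 1.892 -2.969 0.394
v 1.614 -2.753 0.433
v 1.266 -2.689 0.445
v 0.928 -2.792 0.428
v 0.676 -3.038 0.384
v 0.57 -3.37 0.326
v 0.632 -3.713 0.265
v 0.849 -3.989 0.216
v 1.172 -4.133 0.189
v 1.525 -4.113 0.192
v 1.829 -3.934 0.224
v 2.014 -3.636 0.276
v -4.074 -1.582 1.783
v -3.325 -0.804 1.8
v -2.598 -1.519 2.573
v -3.346 -2.298 2.557
v -3.665 -0.687 2.228
v -2.938 -1.402 3.001
v -4.114 -0.81 2.537
v -3.387 -1.525 3.31
v -4.553 -1.139 2.644
v -3.826 -1.855 3.417
v -4.863 -1.588 2.52
v -4.136 -2.303 3.294
v -4.961 -2.035 2.2
v -4.234 -2.75 2.973
v -4.822 -2.361 1.767
v -4.095 -3.076 2.54
v -4.482 -2.478 1.339
v -3.755 -3.193 2.112
v -4.033 -2.355 1.03
v -3.306 -3.07 1.803
v -3.594 -2.025 0.923
v -2.867 -2.741 1.696
v -3.284 -1.577 1.046
v -2.557 -2.292 1.82
v -3.186 -1.13 1.367
v -2.459 -1.845 2.14
v -2.48 -1.72 -0.75
v -1.544 -2.066 -0.337
v -2.52 -0.54 0.33
v -1.409 -1.794 -0.63
v -1.438 -1.511 -0.94
v -1.625 -1.259 -1.222
v -1.942 -1.078 -1.432
v -2.341 -0.994 -1.538
v -2.762 -1.021 -1.524
v -3.139 -1.155 -1.392
v -3.416 -1.374 -1.163
v -3.551 -1.646 -0.87
v -3.522 -1.929 -0.56
v -3.335 -2.181 -0.278
v -3.018 -2.362 -0.068
v -2.619 -2.446 0.038
v -2.198 -2.419 0.024
v -1.821 -2.285 -0.108
v -0.637 2.26 -2.305
v 0.521 2.44 -1.837
v -0.481 0.26 -1.923
v 0.677 0.44 -1.455
v -0.33 0.879 -0.833
v -0.426 2.114 -1.07
v 0.466 0.586 -2.69
v 0.37 1.821 -2.927
v 1.203 1.405 -2.075
v 0.711 1.586 -0.928
v -0.671 1.114 -2.832
v -1.163 1.295 -1.685
v 2.018 -1.697 -2.932
v 1.759 -1.632 -0.889
v 2.38 -0.2 -2.933
v 2.121 -0.135 -0.891
v 4.119 -2.205 -2.649
v 3.86 -2.14 -0.607
v 4.481 -0.708 -2.651
v 4.222 -0.643 -0.608
f 2 1 4
f 2 4 3
f 4 1 5
f 4 5 3
f 5 1 6
f 5 6 3
f 6 1 7
f 6 7 3
f 7 1 8
f 7 8 3
f 8 1 9
f 8 9 3
f 9 1 10
f 9 10 3
f 10 1 11
f 10 11 3
f 11 1 12
f 11 12 3
f 12 1 13
f 12 13 3
f 13 1 14
f 13 14 3
f 14 1 15
f 14 15 3
f 15 1 2
f 15 2 3
f 17 16 20
f 17 20 18
f 18 20 21
f 18 21 19
f 20 16 22
f 20 22 21
f 21 22 23
f 21 23 19
f 22 16 24
f 22 24 23
f 23 24 25
f 23 25 19
f 24 16 26
f 24 26 25
f 25 26 27
f 25 27 19
f 26 16 28
f 26 28 27
f 27 28 29
f 27 29 19
f 28 16 30
f 28 30 29
f 29 30 31
f 29 31 19
f 30 16 32
f 30 32 31
f 31 32 33
f 31 33 19
f 32 16 34
f 32 34 33
f 33 34 35
f 33 35 19
f 34 16 36
f 34 36 35
f 35 36 37
f 35 37 19
f 36 16 38
f 36 38 37
f 37 38 39
f 37 39 19
f 38 16 40
f 38 40 39
f 39 40 41
f 39 41 19
f 40 16 17
f 40 17 41
f 41 17 18
f 41 18 19
f 43 42 45
f 43 45 44
f 45 42 46
f 45 46 44
f 46 42 47
f 46 47 44
f 47 42 48
f 47 48 44
f 48 42 49
f 48 49 44
f 49 42 50
f 49 50 44
f 50 42 51
f 50 51 44
f 51 42 52
f 51 52 44
f 52 42 53
f 52 53 44
f 53 42 54
f 53 54 44
f 54 42 55
f 54 55 44
f 55 42 56
f 55 56 44
f 56 42 57
f 56 57 44
f 57 42 58
f 57 58 44
f 58 42 59
f 58 59 44
f 59 42 43
f 59 43 44
f 60 71 65
f 60 65 61
f 60 61 67
f 60 67 70
f 60 70 71
f 61 65 69
f 65 71 64
f 71 70 62
f 70 67 66
f 67 61 68
f 63 69 64
f 63 64 62
f 63 62 66
f 63 66 68
f 63 68 69
f 64 69 65
f 62 64 71
f 66 62 70
f 68 66 67
f 69 68 61
f 73 75 72
f 76 73 72
f 72 75 74
f 74 76 72
f 73 79 75
f 77 73 76
f 77 79 73
f 75 79 74
f 78 76 74
f 74 79 78
f 78 77 76
f 79 77 78



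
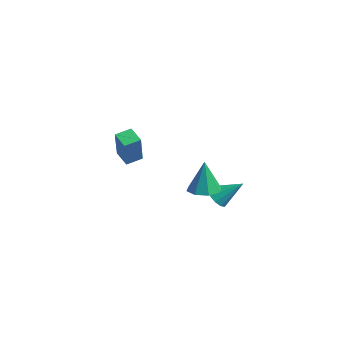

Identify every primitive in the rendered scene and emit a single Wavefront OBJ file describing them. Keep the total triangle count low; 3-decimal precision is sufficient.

v 3.163 2.082 -0.119
v 3.541 1.543 0.147
v 3.897 3.058 0.819
v 3.75 1.684 -0.164
v 3.772 1.952 -0.46
v 3.601 2.261 -0.648
v 3.292 2.513 -0.668
v 2.941 2.628 -0.514
v 2.661 2.57 -0.234
v 2.54 2.357 0.082
v 2.617 2.056 0.334
v 2.868 1.764 0.443
v 3.212 1.572 0.373
v 3.751 1.109 0.755
v 4.452 1.554 0.748
v 3.769 1.111 2.545
v 3.932 1.919 0.753
v 3.306 1.81 0.759
v 2.941 1.291 0.763
v 3.05 0.665 0.763
v 3.569 0.3 0.757
v 4.195 0.408 0.751
v 4.561 0.928 0.747
v -3.394 -0.064 0.604
v -2.386 -0.613 2.339
v -3.371 0.797 0.863
v -2.363 0.249 2.598
v -2.537 0.051 0.142
v -1.529 -0.497 1.877
v -2.514 0.913 0.401
v -1.506 0.364 2.136
f 2 1 4
f 2 4 3
f 4 1 5
f 4 5 3
f 5 1 6
f 5 6 3
f 6 1 7
f 6 7 3
f 7 1 8
f 7 8 3
f 8 1 9
f 8 9 3
f 9 1 10
f 9 10 3
f 10 1 11
f 10 11 3
f 11 1 12
f 11 12 3
f 12 1 13
f 12 13 3
f 13 1 2
f 13 2 3
f 15 14 17
f 15 17 16
f 17 14 18
f 17 18 16
f 18 14 19
f 18 19 16
f 19 14 20
f 19 20 16
f 20 14 21
f 20 21 16
f 21 14 22
f 21 22 16
f 22 14 23
f 22 23 16
f 23 14 15
f 23 15 16
f 25 27 24
f 28 25 24
f 24 27 26
f 26 28 24
f 25 31 27
f 29 25 28
f 29 31 25
f 27 31 26
f 30 28 26
f 26 31 30
f 30 29 28
f 31 29 30



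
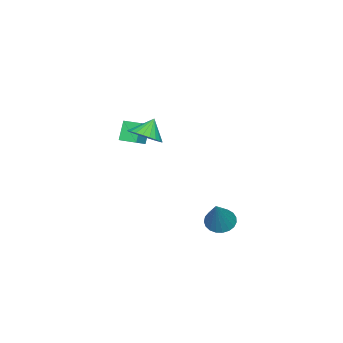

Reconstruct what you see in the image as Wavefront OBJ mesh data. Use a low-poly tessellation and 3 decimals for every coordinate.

v -1.118 -3.668 -3.07
v -1.754 -3.754 -1.986
v -1.171 -2.67 -3.022
v -1.807 -2.757 -1.938
v -0.153 -3.643 -2.502
v -0.789 -3.73 -1.418
v -0.206 -2.646 -2.454
v -0.842 -2.732 -1.37
v 2.797 3.749 -4.732
v 3.434 3.849 -5.189
v 4.003 4.131 -2.968
v 3.313 4.154 -5.172
v 3.103 4.389 -5.079
v 2.84 4.513 -4.927
v 2.569 4.505 -4.74
v 2.339 4.366 -4.552
v 2.187 4.121 -4.395
v 2.141 3.811 -4.296
v 2.208 3.49 -4.273
v 2.377 3.214 -4.328
v 2.619 3.031 -4.454
v 2.892 2.971 -4.627
v 3.148 3.046 -4.819
v 3.343 3.243 -4.995
v 3.444 3.526 -5.126
v 0.73 -1.604 -1.301
v 1.385 -2.026 -0.741
v -0.01 -1.476 -0.339
v 1.485 -1.666 -0.712
v 1.47 -1.296 -0.772
v 1.342 -0.974 -0.913
v 1.121 -0.747 -1.113
v 0.84 -0.651 -1.342
v 0.543 -0.7 -1.564
v 0.274 -0.886 -1.747
v 0.074 -1.182 -1.861
v -0.025 -1.541 -1.89
v -0.01 -1.911 -1.83
v 0.118 -2.233 -1.689
v 0.339 -2.46 -1.488
v 0.619 -2.556 -1.26
v 0.917 -2.508 -1.037
v 1.186 -2.321 -0.855
f 2 4 1
f 5 2 1
f 1 4 3
f 3 5 1
f 2 8 4
f 6 2 5
f 6 8 2
f 4 8 3
f 7 5 3
f 3 8 7
f 7 6 5
f 8 6 7
f 10 9 12
f 10 12 11
f 12 9 13
f 12 13 11
f 13 9 14
f 13 14 11
f 14 9 15
f 14 15 11
f 15 9 16
f 15 16 11
f 16 9 17
f 16 17 11
f 17 9 18
f 17 18 11
f 18 9 19
f 18 19 11
f 19 9 20
f 19 20 11
f 20 9 21
f 20 21 11
f 21 9 22
f 21 22 11
f 22 9 23
f 22 23 11
f 23 9 24
f 23 24 11
f 24 9 25
f 24 25 11
f 25 9 10
f 25 10 11
f 27 26 29
f 27 29 28
f 29 26 30
f 29 30 28
f 30 26 31
f 30 31 28
f 31 26 32
f 31 32 28
f 32 26 33
f 32 33 28
f 33 26 34
f 33 34 28
f 34 26 35
f 34 35 28
f 35 26 36
f 35 36 28
f 36 26 37
f 36 37 28
f 37 26 38
f 37 38 28
f 38 26 39
f 38 39 28
f 39 26 40
f 39 40 28
f 40 26 41
f 40 41 28
f 41 26 42
f 41 42 28
f 42 26 43
f 42 43 28
f 43 26 27
f 43 27 28



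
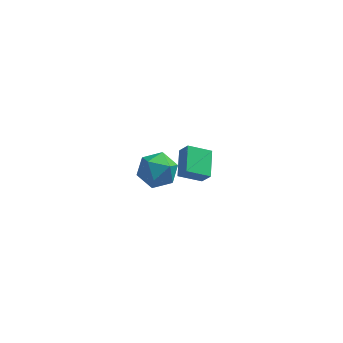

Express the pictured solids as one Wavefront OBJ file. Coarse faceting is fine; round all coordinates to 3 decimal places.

v 1.257 -2.99 2.925
v 2.049 -2.659 2.435
v 1.831 -4.481 2.845
v 2.623 -4.15 2.355
v 2.5 -3.921 3.308
v 2.146 -2.999 3.358
v 1.734 -4.141 1.922
v 1.38 -3.219 1.972
v 2.344 -3.37 1.815
v 2.817 -3.234 2.672
v 1.063 -3.906 2.608
v 1.536 -3.77 3.465
v 2.644 1.486 -3.291
v 3.057 1.211 -2.59
v 2.675 2.907 -2.752
v 3.088 2.632 -2.051
v 3.792 1.688 -3.889
v 4.205 1.413 -3.188
v 3.823 3.109 -3.35
v 4.236 2.834 -2.649
f 1 12 6
f 1 6 2
f 1 2 8
f 1 8 11
f 1 11 12
f 2 6 10
f 6 12 5
f 12 11 3
f 11 8 7
f 8 2 9
f 4 10 5
f 4 5 3
f 4 3 7
f 4 7 9
f 4 9 10
f 5 10 6
f 3 5 12
f 7 3 11
f 9 7 8
f 10 9 2
f 14 16 13
f 17 14 13
f 13 16 15
f 15 17 13
f 14 20 16
f 18 14 17
f 18 20 14
f 16 20 15
f 19 17 15
f 15 20 19
f 19 18 17
f 20 18 19



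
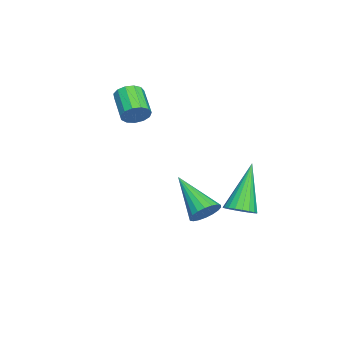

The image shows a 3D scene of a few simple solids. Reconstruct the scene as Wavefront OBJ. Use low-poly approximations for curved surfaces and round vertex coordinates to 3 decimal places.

v 0.072 1.37 -2.194
v 0.289 1.613 -1.726
v -0.872 0.31 -1.206
v 0.083 1.753 -1.772
v -0.125 1.818 -1.901
v -0.294 1.794 -2.089
v -0.391 1.686 -2.297
v -0.396 1.516 -2.485
v -0.308 1.317 -2.615
v -0.145 1.128 -2.662
v 0.061 0.987 -2.616
v 0.269 0.923 -2.486
v 0.438 0.947 -2.299
v 0.535 1.055 -2.091
v 0.54 1.225 -1.903
v 0.452 1.424 -1.773
v -2.858 1.953 -3.595
v -2.381 1.872 -3.276
v -3.942 2.147 -1.925
v -2.382 2.112 -3.304
v -2.465 2.324 -3.383
v -2.617 2.472 -3.498
v -2.81 2.53 -3.63
v -3.011 2.489 -3.756
v -3.186 2.355 -3.854
v -3.304 2.152 -3.908
v -3.345 1.914 -3.907
v -3.302 1.683 -3.852
v -3.182 1.499 -3.753
v -3.006 1.394 -3.626
v -2.804 1.385 -3.494
v -2.612 1.474 -3.38
v -2.462 1.647 -3.302
v -2.857 -1.51 0.456
v -2.7 -1.294 0.903
v -3.627 -1.754 1.45
v -3.783 -1.97 1.004
v -2.875 -1.098 0.773
v -3.801 -1.558 1.32
v -3.044 -1.032 0.542
v -3.97 -1.492 1.089
v -3.153 -1.119 0.284
v -4.079 -1.579 0.832
v -3.168 -1.329 0.081
v -4.095 -1.789 0.629
v -3.085 -1.597 -0.003
v -4.011 -2.057 0.545
v -2.929 -1.838 0.059
v -3.855 -2.297 0.606
v -2.75 -1.974 0.247
v -3.677 -2.434 0.794
v -2.605 -1.963 0.501
v -3.532 -2.423 1.049
v -2.54 -1.808 0.741
v -3.466 -2.268 1.289
v -2.576 -1.559 0.891
v -3.502 -2.019 1.438
f 2 1 4
f 2 4 3
f 4 1 5
f 4 5 3
f 5 1 6
f 5 6 3
f 6 1 7
f 6 7 3
f 7 1 8
f 7 8 3
f 8 1 9
f 8 9 3
f 9 1 10
f 9 10 3
f 10 1 11
f 10 11 3
f 11 1 12
f 11 12 3
f 12 1 13
f 12 13 3
f 13 1 14
f 13 14 3
f 14 1 15
f 14 15 3
f 15 1 16
f 15 16 3
f 16 1 2
f 16 2 3
f 18 17 20
f 18 20 19
f 20 17 21
f 20 21 19
f 21 17 22
f 21 22 19
f 22 17 23
f 22 23 19
f 23 17 24
f 23 24 19
f 24 17 25
f 24 25 19
f 25 17 26
f 25 26 19
f 26 17 27
f 26 27 19
f 27 17 28
f 27 28 19
f 28 17 29
f 28 29 19
f 29 17 30
f 29 30 19
f 30 17 31
f 30 31 19
f 31 17 32
f 31 32 19
f 32 17 33
f 32 33 19
f 33 17 18
f 33 18 19
f 35 34 38
f 35 38 36
f 36 38 39
f 36 39 37
f 38 34 40
f 38 40 39
f 39 40 41
f 39 41 37
f 40 34 42
f 40 42 41
f 41 42 43
f 41 43 37
f 42 34 44
f 42 44 43
f 43 44 45
f 43 45 37
f 44 34 46
f 44 46 45
f 45 46 47
f 45 47 37
f 46 34 48
f 46 48 47
f 47 48 49
f 47 49 37
f 48 34 50
f 48 50 49
f 49 50 51
f 49 51 37
f 50 34 52
f 50 52 51
f 51 52 53
f 51 53 37
f 52 34 54
f 52 54 53
f 53 54 55
f 53 55 37
f 54 34 56
f 54 56 55
f 55 56 57
f 55 57 37
f 56 34 35
f 56 35 57
f 57 35 36
f 57 36 37



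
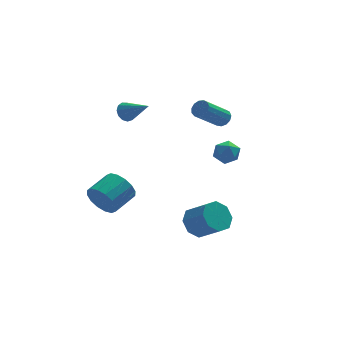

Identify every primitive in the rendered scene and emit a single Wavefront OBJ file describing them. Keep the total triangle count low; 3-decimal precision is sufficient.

v 0.027 -3.363 -2.809
v 0.538 -3.706 -3.546
v 1.324 -4.68 -2.548
v 0.813 -4.337 -1.811
v 0.857 -3.125 -3.229
v 1.642 -4.098 -2.231
v 0.69 -2.683 -2.666
v 1.475 -3.657 -1.668
v 0.134 -2.64 -2.187
v 0.92 -3.613 -1.189
v -0.484 -3.02 -2.072
v 0.302 -3.994 -1.074
v -0.802 -3.602 -2.389
v -0.017 -4.575 -1.391
v -0.635 -4.043 -2.952
v 0.15 -5.017 -1.954
v -0.08 -4.087 -3.431
v 0.706 -5.06 -2.433
v -2.473 1.678 2.746
v -2.197 1.462 2.223
v -1.547 0.522 3.714
v -1.992 1.726 2.342
v -1.94 1.975 2.59
v -2.057 2.13 2.887
v -2.307 2.141 3.14
v -2.609 2.005 3.267
v -2.868 1.766 3.229
v -3.002 1.499 3.038
v -2.968 1.288 2.754
v -2.777 1.202 2.468
v -2.49 1.266 2.27
v 2.355 2.285 -1.751
v 2.833 2.893 -1.478
v 3.307 1.407 -1.462
v 3.785 2.015 -1.189
v 3.111 1.805 -0.772
v 2.523 2.347 -0.95
v 3.617 1.953 -1.99
v 3.029 2.495 -2.168
v 3.613 2.688 -1.626
v 3.3 2.596 -0.873
v 2.84 1.704 -2.067
v 2.527 1.612 -1.314
v -4.142 0.278 -2.907
v -3.663 0.028 -3.76
v -2.439 0.892 -3.326
v -2.918 1.142 -2.473
v -3.928 0.463 -3.877
v -2.705 1.327 -3.443
v -4.251 0.848 -3.734
v -3.027 1.712 -3.299
v -4.545 1.081 -3.369
v -3.321 1.945 -2.935
v -4.731 1.098 -2.88
v -3.507 1.962 -2.446
v -4.759 0.896 -2.399
v -3.535 1.76 -1.965
v -4.621 0.528 -2.054
v -3.397 1.392 -1.62
v -4.355 0.093 -1.937
v -3.132 0.957 -1.503
v -4.033 -0.292 -2.081
v -2.809 0.572 -1.646
v -3.739 -0.525 -2.445
v -2.515 0.339 -2.011
v -3.553 -0.542 -2.934
v -2.329 0.322 -2.5
v -3.525 -0.34 -3.415
v -2.301 0.524 -2.981
v 2.909 2.526 1.006
v 3.307 2.517 1.427
v 1.929 1.885 2.716
v 1.531 1.894 2.294
v 3.175 2.816 1.432
v 1.796 2.184 2.721
v 2.958 3.022 1.301
v 1.579 2.391 2.59
v 2.726 3.071 1.077
v 1.347 2.44 2.365
v 2.552 2.947 0.83
v 1.173 2.316 2.118
v 2.491 2.689 0.638
v 1.113 2.058 1.927
v 2.563 2.379 0.564
v 1.185 1.748 1.852
v 2.745 2.116 0.629
v 1.367 1.484 1.918
v 2.98 1.983 0.815
v 1.601 1.351 2.103
v 3.191 2.022 1.06
v 1.813 1.39 2.349
v 3.314 2.221 1.289
v 1.935 1.59 2.577
f 2 1 5
f 2 5 3
f 3 5 6
f 3 6 4
f 5 1 7
f 5 7 6
f 6 7 8
f 6 8 4
f 7 1 9
f 7 9 8
f 8 9 10
f 8 10 4
f 9 1 11
f 9 11 10
f 10 11 12
f 10 12 4
f 11 1 13
f 11 13 12
f 12 13 14
f 12 14 4
f 13 1 15
f 13 15 14
f 14 15 16
f 14 16 4
f 15 1 17
f 15 17 16
f 16 17 18
f 16 18 4
f 17 1 2
f 17 2 18
f 18 2 3
f 18 3 4
f 20 19 22
f 20 22 21
f 22 19 23
f 22 23 21
f 23 19 24
f 23 24 21
f 24 19 25
f 24 25 21
f 25 19 26
f 25 26 21
f 26 19 27
f 26 27 21
f 27 19 28
f 27 28 21
f 28 19 29
f 28 29 21
f 29 19 30
f 29 30 21
f 30 19 31
f 30 31 21
f 31 19 20
f 31 20 21
f 32 43 37
f 32 37 33
f 32 33 39
f 32 39 42
f 32 42 43
f 33 37 41
f 37 43 36
f 43 42 34
f 42 39 38
f 39 33 40
f 35 41 36
f 35 36 34
f 35 34 38
f 35 38 40
f 35 40 41
f 36 41 37
f 34 36 43
f 38 34 42
f 40 38 39
f 41 40 33
f 45 44 48
f 45 48 46
f 46 48 49
f 46 49 47
f 48 44 50
f 48 50 49
f 49 50 51
f 49 51 47
f 50 44 52
f 50 52 51
f 51 52 53
f 51 53 47
f 52 44 54
f 52 54 53
f 53 54 55
f 53 55 47
f 54 44 56
f 54 56 55
f 55 56 57
f 55 57 47
f 56 44 58
f 56 58 57
f 57 58 59
f 57 59 47
f 58 44 60
f 58 60 59
f 59 60 61
f 59 61 47
f 60 44 62
f 60 62 61
f 61 62 63
f 61 63 47
f 62 44 64
f 62 64 63
f 63 64 65
f 63 65 47
f 64 44 66
f 64 66 65
f 65 66 67
f 65 67 47
f 66 44 68
f 66 68 67
f 67 68 69
f 67 69 47
f 68 44 45
f 68 45 69
f 69 45 46
f 69 46 47
f 71 70 74
f 71 74 72
f 72 74 75
f 72 75 73
f 74 70 76
f 74 76 75
f 75 76 77
f 75 77 73
f 76 70 78
f 76 78 77
f 77 78 79
f 77 79 73
f 78 70 80
f 78 80 79
f 79 80 81
f 79 81 73
f 80 70 82
f 80 82 81
f 81 82 83
f 81 83 73
f 82 70 84
f 82 84 83
f 83 84 85
f 83 85 73
f 84 70 86
f 84 86 85
f 85 86 87
f 85 87 73
f 86 70 88
f 86 88 87
f 87 88 89
f 87 89 73
f 88 70 90
f 88 90 89
f 89 90 91
f 89 91 73
f 90 70 92
f 90 92 91
f 91 92 93
f 91 93 73
f 92 70 71
f 92 71 93
f 93 71 72
f 93 72 73



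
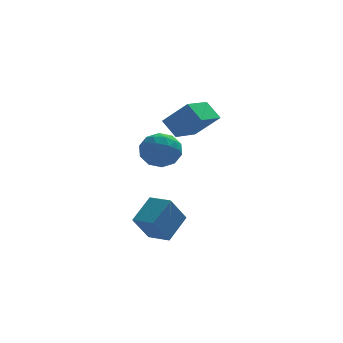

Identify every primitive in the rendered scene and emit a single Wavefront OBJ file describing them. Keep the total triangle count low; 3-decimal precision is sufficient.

v -3.006 0.232 0.654
v -1.985 -0.185 1.744
v -3.516 0.834 1.362
v -2.495 0.417 2.452
v -2.045 1.523 0.248
v -1.024 1.106 1.338
v -2.555 2.125 0.956
v -1.534 1.708 2.046
v -4.192 -2.327 -3.152
v -3.382 -1.356 -2.327
v -4.982 -1.546 -3.295
v -4.172 -0.575 -2.47
v -3.488 -1.845 -4.41
v -2.678 -0.874 -3.585
v -4.278 -1.064 -4.553
v -3.468 -0.093 -3.728
v -4.145 2.301 -0.392
v -3.399 2.583 -0.976
v -3.601 0.797 -0.424
v -2.855 1.079 -1.008
v -2.883 1.374 -0.065
v -3.219 2.303 -0.045
v -3.781 1.077 -1.355
v -4.117 2.006 -1.335
v -3.174 1.827 -1.571
v -2.619 2.01 -0.774
v -4.381 1.37 -0.626
v -3.826 1.553 0.171
v -3.82 2.574 -0.681
v -3.18 0.806 -0.719
v -3.197 0.979 -0.165
v -2.758 1.145 -0.508
v -3.714 2.409 -0.134
v -3.276 2.575 -0.477
v -2.973 1.865 0.058
v -3.724 0.805 -0.923
v -3.286 0.971 -1.266
v -4.242 2.235 -0.892
v -3.803 2.401 -1.235
v -4.027 1.515 -1.458
v -3.249 2.295 -1.374
v -2.929 1.411 -1.393
v -3.473 1.41 -1.597
v -3.671 1.956 -1.585
v -2.923 2.403 -0.905
v -2.603 1.519 -0.924
v -2.62 1.692 -0.37
v -2.817 2.239 -0.358
v -2.791 1.959 -1.255
v -4.397 1.861 -0.476
v -4.077 0.977 -0.495
v -4.183 1.141 -1.042
v -4.38 1.688 -1.03
v -4.071 1.969 -0.007
v -3.751 1.085 -0.026
v -3.329 1.424 0.185
v -3.527 1.97 0.197
v -4.209 1.421 -0.145
f 2 4 1
f 5 2 1
f 1 4 3
f 3 5 1
f 2 8 4
f 6 2 5
f 6 8 2
f 4 8 3
f 7 5 3
f 3 8 7
f 7 6 5
f 8 6 7
f 10 12 9
f 13 10 9
f 9 12 11
f 11 13 9
f 10 16 12
f 14 10 13
f 14 16 10
f 12 16 11
f 15 13 11
f 11 16 15
f 15 14 13
f 16 14 15
f 17 54 33
f 54 28 57
f 33 57 22
f 54 57 33
f 17 33 29
f 33 22 34
f 29 34 18
f 33 34 29
f 17 29 38
f 29 18 39
f 38 39 24
f 29 39 38
f 17 38 50
f 38 24 53
f 50 53 27
f 38 53 50
f 17 50 54
f 50 27 58
f 54 58 28
f 50 58 54
f 18 34 45
f 34 22 48
f 45 48 26
f 34 48 45
f 22 57 35
f 57 28 56
f 35 56 21
f 57 56 35
f 28 58 55
f 58 27 51
f 55 51 19
f 58 51 55
f 27 53 52
f 53 24 40
f 52 40 23
f 53 40 52
f 24 39 44
f 39 18 41
f 44 41 25
f 39 41 44
f 20 46 32
f 46 26 47
f 32 47 21
f 46 47 32
f 20 32 30
f 32 21 31
f 30 31 19
f 32 31 30
f 20 30 37
f 30 19 36
f 37 36 23
f 30 36 37
f 20 37 42
f 37 23 43
f 42 43 25
f 37 43 42
f 20 42 46
f 42 25 49
f 46 49 26
f 42 49 46
f 21 47 35
f 47 26 48
f 35 48 22
f 47 48 35
f 19 31 55
f 31 21 56
f 55 56 28
f 31 56 55
f 23 36 52
f 36 19 51
f 52 51 27
f 36 51 52
f 25 43 44
f 43 23 40
f 44 40 24
f 43 40 44
f 26 49 45
f 49 25 41
f 45 41 18
f 49 41 45



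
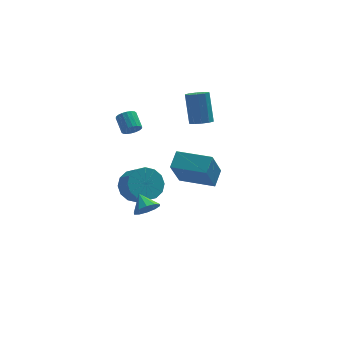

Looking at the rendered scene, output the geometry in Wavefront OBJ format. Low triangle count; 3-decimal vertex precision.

v 1.691 1.181 3.071
v 2.263 0.96 3.215
v 2.201 1.819 4.773
v 1.629 2.039 4.629
v 2.308 1.299 3.03
v 2.247 2.158 4.588
v 2.117 1.594 2.86
v 2.056 2.452 4.418
v 1.764 1.73 2.771
v 1.702 2.589 4.329
v 1.382 1.656 2.797
v 1.321 2.515 4.355
v 1.119 1.401 2.927
v 1.057 2.26 4.485
v 1.073 1.062 3.112
v 1.012 1.921 4.67
v 1.264 0.768 3.282
v 1.203 1.626 4.84
v 1.618 0.631 3.371
v 1.556 1.49 4.929
v 1.999 0.705 3.345
v 1.938 1.564 4.903
v 1.781 0.244 -0.072
v 2.237 1.037 0.501
v 0.131 1.242 -0.142
v 0.587 2.036 0.431
v 2.413 1.164 -1.851
v 2.869 1.958 -1.278
v 0.763 2.163 -1.921
v 1.219 2.956 -1.348
v -1.406 2.481 -2.296
v -0.437 2.663 -2.556
v -0.064 1.782 -1.783
v -1.034 1.599 -1.524
v -0.531 2.983 -2.146
v -0.159 2.101 -1.373
v -0.86 3.167 -1.776
v -0.487 2.286 -1.004
v -1.335 3.168 -1.546
v -0.962 2.287 -0.774
v -1.829 2.985 -1.517
v -1.457 2.103 -0.744
v -2.21 2.667 -1.697
v -1.838 1.785 -0.924
v -2.376 2.298 -2.037
v -2.003 1.417 -1.264
v -2.281 1.979 -2.447
v -1.909 1.097 -1.674
v -1.953 1.794 -2.816
v -1.58 0.913 -2.044
v -1.478 1.793 -3.046
v -1.105 0.912 -2.274
v -0.983 1.977 -3.076
v -0.611 1.095 -2.303
v -0.602 2.295 -2.896
v -0.23 1.413 -2.123
v -1.863 -3.904 0.84
v -1.258 -3.943 1.17
v -2.117 -3.116 1.4
v -1.208 -3.687 0.832
v -1.408 -3.515 0.498
v -1.782 -3.491 0.294
v -2.187 -3.625 0.299
v -2.468 -3.866 0.511
v -2.517 -4.122 0.849
v -2.317 -4.294 1.183
v -1.943 -4.318 1.387
v -1.539 -4.184 1.382
v -1.545 2.742 1.816
v -1.313 2.513 2.247
v -1.484 3.369 2.794
v -1.715 3.598 2.364
v -1.128 2.62 2.137
v -1.299 3.476 2.685
v -1.025 2.751 1.964
v -1.196 3.607 2.511
v -1.026 2.881 1.762
v -1.196 3.736 2.309
v -1.129 2.983 1.57
v -1.299 3.838 2.117
v -1.314 3.037 1.427
v -1.485 3.893 1.974
v -1.545 3.033 1.361
v -1.716 3.889 1.909
v -1.776 2.971 1.386
v -1.947 3.827 1.933
v -1.961 2.864 1.495
v -2.132 3.72 2.043
v -2.064 2.733 1.669
v -2.235 3.589 2.216
v -2.064 2.604 1.871
v -2.234 3.459 2.418
v -1.961 2.502 2.063
v -2.131 3.357 2.61
v -1.775 2.447 2.206
v -1.946 3.303 2.753
v -1.544 2.451 2.271
v -1.715 3.307 2.819
f 2 1 5
f 2 5 3
f 3 5 6
f 3 6 4
f 5 1 7
f 5 7 6
f 6 7 8
f 6 8 4
f 7 1 9
f 7 9 8
f 8 9 10
f 8 10 4
f 9 1 11
f 9 11 10
f 10 11 12
f 10 12 4
f 11 1 13
f 11 13 12
f 12 13 14
f 12 14 4
f 13 1 15
f 13 15 14
f 14 15 16
f 14 16 4
f 15 1 17
f 15 17 16
f 16 17 18
f 16 18 4
f 17 1 19
f 17 19 18
f 18 19 20
f 18 20 4
f 19 1 21
f 19 21 20
f 20 21 22
f 20 22 4
f 21 1 2
f 21 2 22
f 22 2 3
f 22 3 4
f 24 26 23
f 27 24 23
f 23 26 25
f 25 27 23
f 24 30 26
f 28 24 27
f 28 30 24
f 26 30 25
f 29 27 25
f 25 30 29
f 29 28 27
f 30 28 29
f 32 31 35
f 32 35 33
f 33 35 36
f 33 36 34
f 35 31 37
f 35 37 36
f 36 37 38
f 36 38 34
f 37 31 39
f 37 39 38
f 38 39 40
f 38 40 34
f 39 31 41
f 39 41 40
f 40 41 42
f 40 42 34
f 41 31 43
f 41 43 42
f 42 43 44
f 42 44 34
f 43 31 45
f 43 45 44
f 44 45 46
f 44 46 34
f 45 31 47
f 45 47 46
f 46 47 48
f 46 48 34
f 47 31 49
f 47 49 48
f 48 49 50
f 48 50 34
f 49 31 51
f 49 51 50
f 50 51 52
f 50 52 34
f 51 31 53
f 51 53 52
f 52 53 54
f 52 54 34
f 53 31 55
f 53 55 54
f 54 55 56
f 54 56 34
f 55 31 32
f 55 32 56
f 56 32 33
f 56 33 34
f 58 57 60
f 58 60 59
f 60 57 61
f 60 61 59
f 61 57 62
f 61 62 59
f 62 57 63
f 62 63 59
f 63 57 64
f 63 64 59
f 64 57 65
f 64 65 59
f 65 57 66
f 65 66 59
f 66 57 67
f 66 67 59
f 67 57 68
f 67 68 59
f 68 57 58
f 68 58 59
f 70 69 73
f 70 73 71
f 71 73 74
f 71 74 72
f 73 69 75
f 73 75 74
f 74 75 76
f 74 76 72
f 75 69 77
f 75 77 76
f 76 77 78
f 76 78 72
f 77 69 79
f 77 79 78
f 78 79 80
f 78 80 72
f 79 69 81
f 79 81 80
f 80 81 82
f 80 82 72
f 81 69 83
f 81 83 82
f 82 83 84
f 82 84 72
f 83 69 85
f 83 85 84
f 84 85 86
f 84 86 72
f 85 69 87
f 85 87 86
f 86 87 88
f 86 88 72
f 87 69 89
f 87 89 88
f 88 89 90
f 88 90 72
f 89 69 91
f 89 91 90
f 90 91 92
f 90 92 72
f 91 69 93
f 91 93 92
f 92 93 94
f 92 94 72
f 93 69 95
f 93 95 94
f 94 95 96
f 94 96 72
f 95 69 97
f 95 97 96
f 96 97 98
f 96 98 72
f 97 69 70
f 97 70 98
f 98 70 71
f 98 71 72



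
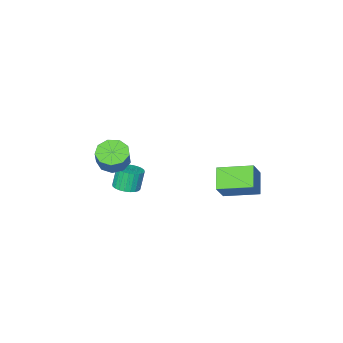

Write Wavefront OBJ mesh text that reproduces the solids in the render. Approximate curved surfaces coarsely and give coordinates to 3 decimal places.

v -4.222 1.655 -0.352
v -4.975 0.751 0.424
v -3.459 1.996 0.783
v -4.212 1.091 1.56
v -2.948 0.229 -0.78
v -3.701 -0.676 -0.003
v -2.185 0.569 0.356
v -2.938 -0.335 1.132
v 0.907 -2.906 -0.138
v 1.409 -3.424 -0.024
v 1.034 -3.532 1.132
v 0.533 -3.014 1.018
v 1.555 -3.19 0.045
v 1.18 -3.297 1.201
v 1.602 -2.912 0.087
v 1.227 -3.02 1.243
v 1.544 -2.633 0.094
v 1.169 -2.741 1.25
v 1.388 -2.396 0.065
v 1.014 -2.504 1.221
v 1.16 -2.237 0.006
v 0.785 -2.344 1.162
v 0.893 -2.179 -0.075
v 0.518 -2.287 1.081
v 0.628 -2.232 -0.166
v 0.254 -2.34 0.99
v 0.406 -2.388 -0.252
v 0.031 -2.496 0.904
v 0.26 -2.623 -0.321
v -0.115 -2.73 0.835
v 0.213 -2.9 -0.363
v -0.162 -3.008 0.793
v 0.271 -3.179 -0.37
v -0.104 -3.287 0.786
v 0.426 -3.416 -0.341
v 0.052 -3.524 0.815
v 0.655 -3.576 -0.282
v 0.28 -3.683 0.874
v 0.922 -3.633 -0.201
v 0.547 -3.741 0.955
v 1.186 -3.58 -0.11
v 0.812 -3.688 1.046
v 2.354 -1.951 3.255
v 2.867 -1.373 2.855
v 3.198 -1.01 3.806
v 2.686 -1.589 4.205
v 2.329 -1.136 2.952
v 2.661 -0.773 3.903
v 1.804 -1.281 3.191
v 2.135 -0.918 4.141
v 1.536 -1.739 3.459
v 1.867 -1.377 4.41
v 1.651 -2.297 3.632
v 1.982 -1.934 4.582
v 2.095 -2.693 3.628
v 2.426 -2.33 4.579
v 2.661 -2.742 3.45
v 2.992 -2.379 4.4
v 3.083 -2.421 3.18
v 3.414 -2.058 4.131
v 3.164 -1.88 2.945
v 3.496 -1.517 3.896
f 2 4 1
f 5 2 1
f 1 4 3
f 3 5 1
f 2 8 4
f 6 2 5
f 6 8 2
f 4 8 3
f 7 5 3
f 3 8 7
f 7 6 5
f 8 6 7
f 10 9 13
f 10 13 11
f 11 13 14
f 11 14 12
f 13 9 15
f 13 15 14
f 14 15 16
f 14 16 12
f 15 9 17
f 15 17 16
f 16 17 18
f 16 18 12
f 17 9 19
f 17 19 18
f 18 19 20
f 18 20 12
f 19 9 21
f 19 21 20
f 20 21 22
f 20 22 12
f 21 9 23
f 21 23 22
f 22 23 24
f 22 24 12
f 23 9 25
f 23 25 24
f 24 25 26
f 24 26 12
f 25 9 27
f 25 27 26
f 26 27 28
f 26 28 12
f 27 9 29
f 27 29 28
f 28 29 30
f 28 30 12
f 29 9 31
f 29 31 30
f 30 31 32
f 30 32 12
f 31 9 33
f 31 33 32
f 32 33 34
f 32 34 12
f 33 9 35
f 33 35 34
f 34 35 36
f 34 36 12
f 35 9 37
f 35 37 36
f 36 37 38
f 36 38 12
f 37 9 39
f 37 39 38
f 38 39 40
f 38 40 12
f 39 9 41
f 39 41 40
f 40 41 42
f 40 42 12
f 41 9 10
f 41 10 42
f 42 10 11
f 42 11 12
f 44 43 47
f 44 47 45
f 45 47 48
f 45 48 46
f 47 43 49
f 47 49 48
f 48 49 50
f 48 50 46
f 49 43 51
f 49 51 50
f 50 51 52
f 50 52 46
f 51 43 53
f 51 53 52
f 52 53 54
f 52 54 46
f 53 43 55
f 53 55 54
f 54 55 56
f 54 56 46
f 55 43 57
f 55 57 56
f 56 57 58
f 56 58 46
f 57 43 59
f 57 59 58
f 58 59 60
f 58 60 46
f 59 43 61
f 59 61 60
f 60 61 62
f 60 62 46
f 61 43 44
f 61 44 62
f 62 44 45
f 62 45 46

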